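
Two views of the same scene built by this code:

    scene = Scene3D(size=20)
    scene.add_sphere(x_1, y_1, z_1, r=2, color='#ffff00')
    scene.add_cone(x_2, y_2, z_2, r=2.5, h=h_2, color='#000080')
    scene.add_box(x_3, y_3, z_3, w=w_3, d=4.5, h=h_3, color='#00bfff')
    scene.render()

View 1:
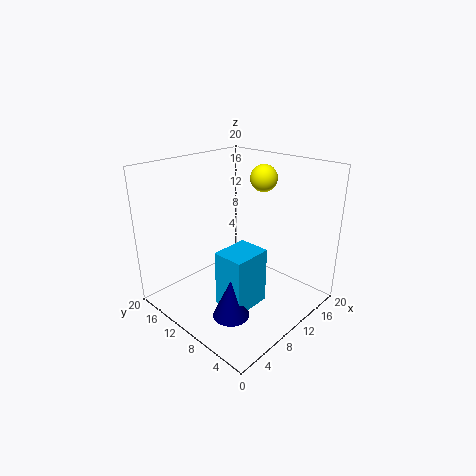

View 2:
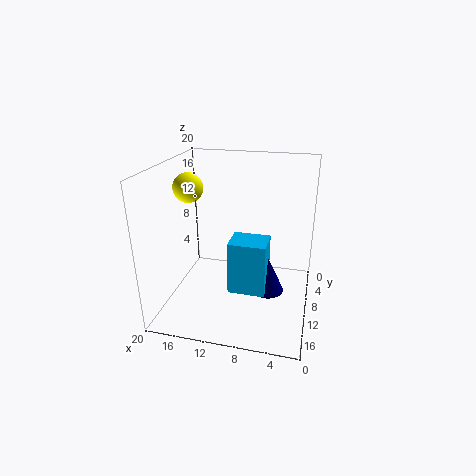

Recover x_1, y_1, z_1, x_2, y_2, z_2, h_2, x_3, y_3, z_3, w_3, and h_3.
x_1 = 16.5; y_1 = 11; z_1 = 17; x_2 = 6; y_2 = 7.5; z_2 = 0.5; h_2 = 5.5; x_3 = 6; y_3 = 6; z_3 = 1; w_3 = 5.5; h_3 = 8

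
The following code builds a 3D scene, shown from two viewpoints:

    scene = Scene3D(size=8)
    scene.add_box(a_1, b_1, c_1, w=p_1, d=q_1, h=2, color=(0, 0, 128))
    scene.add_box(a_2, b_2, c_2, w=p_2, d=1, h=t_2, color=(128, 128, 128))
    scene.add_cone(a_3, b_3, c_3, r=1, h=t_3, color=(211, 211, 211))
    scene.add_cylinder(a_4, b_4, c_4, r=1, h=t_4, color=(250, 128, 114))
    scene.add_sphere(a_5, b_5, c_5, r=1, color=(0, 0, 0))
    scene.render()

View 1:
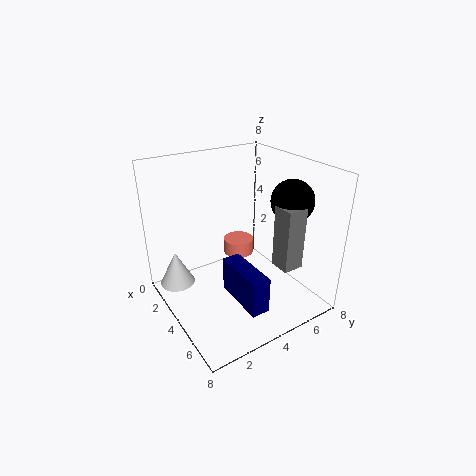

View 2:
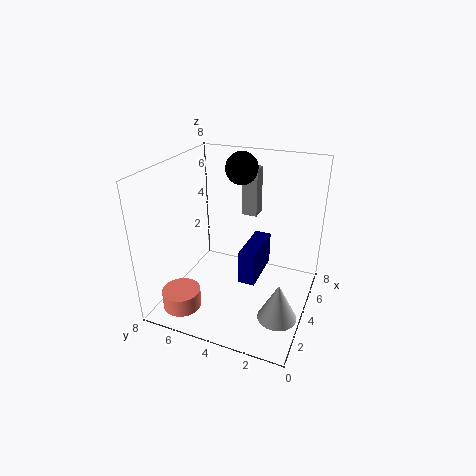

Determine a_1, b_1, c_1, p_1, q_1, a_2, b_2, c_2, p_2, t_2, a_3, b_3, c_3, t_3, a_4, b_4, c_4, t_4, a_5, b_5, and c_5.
a_1 = 4, b_1 = 3, c_1 = 1, p_1 = 3, q_1 = 1, a_2 = 7, b_2 = 4, c_2 = 4, p_2 = 1, t_2 = 3, a_3 = 2, b_3 = 1, c_3 = 1, t_3 = 2, a_4 = 1, b_4 = 6, c_4 = 1, t_4 = 1, a_5 = 7, b_5 = 5, c_5 = 7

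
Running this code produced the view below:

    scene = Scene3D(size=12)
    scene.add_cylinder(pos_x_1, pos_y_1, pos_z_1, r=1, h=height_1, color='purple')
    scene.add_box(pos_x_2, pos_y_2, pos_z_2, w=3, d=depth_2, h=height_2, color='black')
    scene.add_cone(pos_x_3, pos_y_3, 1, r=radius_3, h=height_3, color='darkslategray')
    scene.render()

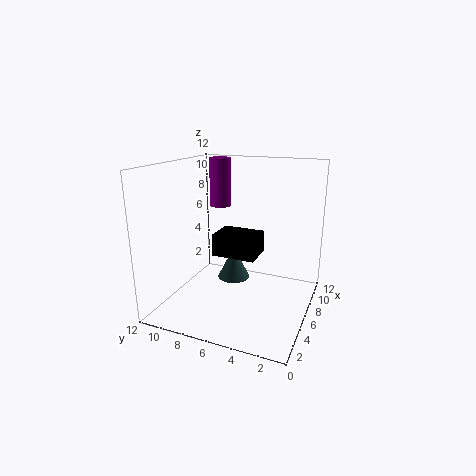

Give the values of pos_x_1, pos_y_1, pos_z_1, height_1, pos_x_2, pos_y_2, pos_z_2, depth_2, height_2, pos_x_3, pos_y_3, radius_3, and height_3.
pos_x_1 = 10; pos_y_1 = 9.5; pos_z_1 = 7.5; height_1 = 4.5; pos_x_2 = 7; pos_y_2 = 5; pos_z_2 = 3.5; depth_2 = 4; height_2 = 2; pos_x_3 = 8.5; pos_y_3 = 7.5; radius_3 = 1.5; height_3 = 3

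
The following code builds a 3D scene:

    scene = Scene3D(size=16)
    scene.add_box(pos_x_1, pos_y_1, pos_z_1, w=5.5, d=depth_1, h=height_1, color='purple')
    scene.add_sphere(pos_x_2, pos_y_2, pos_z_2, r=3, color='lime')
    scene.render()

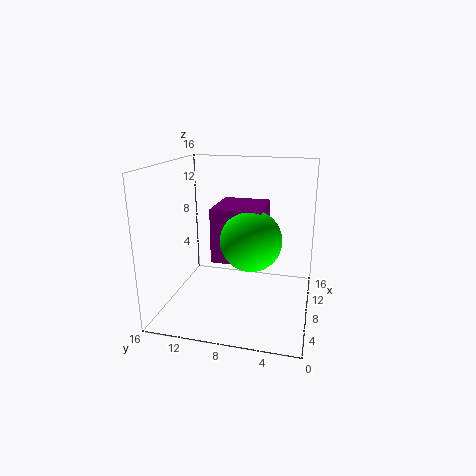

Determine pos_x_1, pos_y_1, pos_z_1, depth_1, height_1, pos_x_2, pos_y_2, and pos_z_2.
pos_x_1 = 3.75; pos_y_1 = 4.75; pos_z_1 = 6.75; depth_1 = 5; height_1 = 5.5; pos_x_2 = 4.25; pos_y_2 = 5.75; pos_z_2 = 9.25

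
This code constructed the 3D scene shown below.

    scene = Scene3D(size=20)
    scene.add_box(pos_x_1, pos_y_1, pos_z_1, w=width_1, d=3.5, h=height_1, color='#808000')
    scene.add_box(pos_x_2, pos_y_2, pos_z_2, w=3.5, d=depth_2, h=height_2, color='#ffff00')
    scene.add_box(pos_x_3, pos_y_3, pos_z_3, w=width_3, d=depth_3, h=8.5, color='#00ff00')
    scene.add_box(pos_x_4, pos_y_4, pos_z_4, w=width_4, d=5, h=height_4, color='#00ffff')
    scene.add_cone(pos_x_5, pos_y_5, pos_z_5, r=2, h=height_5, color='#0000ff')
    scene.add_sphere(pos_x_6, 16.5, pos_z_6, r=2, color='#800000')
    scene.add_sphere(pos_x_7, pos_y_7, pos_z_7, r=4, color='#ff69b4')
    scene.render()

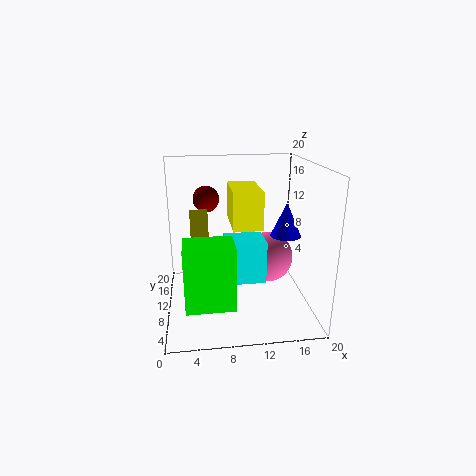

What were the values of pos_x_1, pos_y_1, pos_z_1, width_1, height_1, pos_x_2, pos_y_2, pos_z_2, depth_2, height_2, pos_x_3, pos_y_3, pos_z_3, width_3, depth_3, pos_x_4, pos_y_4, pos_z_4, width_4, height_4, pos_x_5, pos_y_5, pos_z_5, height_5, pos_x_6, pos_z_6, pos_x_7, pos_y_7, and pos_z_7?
pos_x_1 = 3.5; pos_y_1 = 11; pos_z_1 = 4; width_1 = 2.5; height_1 = 9; pos_x_2 = 8.5; pos_y_2 = 3; pos_z_2 = 13.5; depth_2 = 6.5; height_2 = 4.5; pos_x_3 = 2.5; pos_y_3 = 3.5; pos_z_3 = 2.5; width_3 = 6.5; depth_3 = 5; pos_x_4 = 8.5; pos_y_4 = 11; pos_z_4 = 2; width_4 = 6; height_4 = 6.5; pos_x_5 = 16; pos_y_5 = 7.5; pos_z_5 = 11; height_5 = 4.5; pos_x_6 = 6; pos_z_6 = 14; pos_x_7 = 15.5; pos_y_7 = 15; pos_z_7 = 4.5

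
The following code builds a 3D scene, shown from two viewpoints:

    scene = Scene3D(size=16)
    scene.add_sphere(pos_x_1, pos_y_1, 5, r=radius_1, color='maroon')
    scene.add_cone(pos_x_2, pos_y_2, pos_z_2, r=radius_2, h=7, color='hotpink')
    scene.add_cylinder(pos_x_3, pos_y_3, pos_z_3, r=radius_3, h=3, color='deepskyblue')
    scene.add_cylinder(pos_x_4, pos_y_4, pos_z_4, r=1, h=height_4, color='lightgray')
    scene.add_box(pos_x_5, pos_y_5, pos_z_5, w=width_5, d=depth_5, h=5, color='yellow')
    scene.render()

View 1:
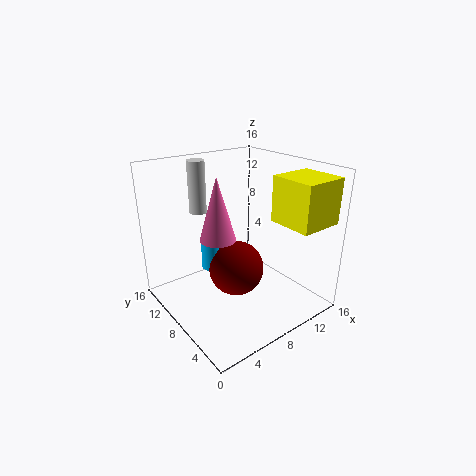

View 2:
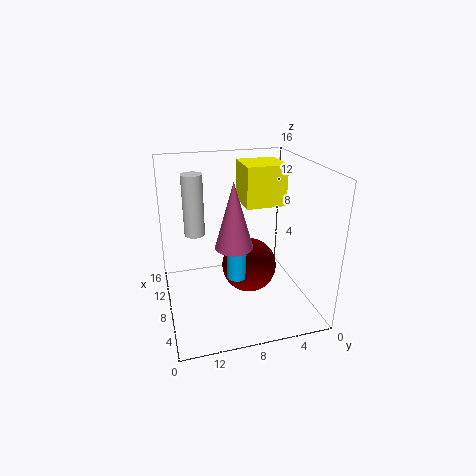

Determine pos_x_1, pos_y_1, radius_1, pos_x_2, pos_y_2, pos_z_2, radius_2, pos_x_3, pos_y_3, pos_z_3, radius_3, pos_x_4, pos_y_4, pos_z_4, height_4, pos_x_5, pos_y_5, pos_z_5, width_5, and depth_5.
pos_x_1 = 7; pos_y_1 = 7; radius_1 = 3; pos_x_2 = 6; pos_y_2 = 9; pos_z_2 = 8; radius_2 = 2; pos_x_3 = 5; pos_y_3 = 9; pos_z_3 = 5; radius_3 = 1; pos_x_4 = 6; pos_y_4 = 13; pos_z_4 = 10; height_4 = 6; pos_x_5 = 11; pos_y_5 = 1; pos_z_5 = 10; width_5 = 5; depth_5 = 5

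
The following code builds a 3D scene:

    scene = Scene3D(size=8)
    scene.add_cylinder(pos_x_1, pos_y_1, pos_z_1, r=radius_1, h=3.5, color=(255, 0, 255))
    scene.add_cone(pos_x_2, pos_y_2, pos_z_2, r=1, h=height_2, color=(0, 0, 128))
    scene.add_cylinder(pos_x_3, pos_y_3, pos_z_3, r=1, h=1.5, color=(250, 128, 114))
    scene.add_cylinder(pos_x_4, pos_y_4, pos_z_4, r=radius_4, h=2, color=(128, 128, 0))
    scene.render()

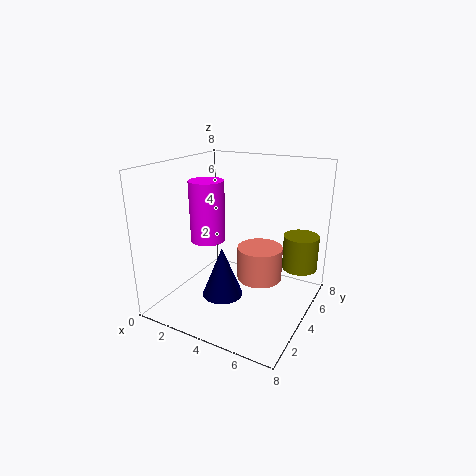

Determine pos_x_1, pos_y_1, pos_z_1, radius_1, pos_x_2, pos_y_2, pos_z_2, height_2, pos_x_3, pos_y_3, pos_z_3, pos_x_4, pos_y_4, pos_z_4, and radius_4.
pos_x_1 = 2, pos_y_1 = 4, pos_z_1 = 3.5, radius_1 = 1, pos_x_2 = 4.5, pos_y_2 = 1.5, pos_z_2 = 2, height_2 = 2.5, pos_x_3 = 6.5, pos_y_3 = 1.5, pos_z_3 = 3.5, pos_x_4 = 7, pos_y_4 = 6, pos_z_4 = 2, radius_4 = 1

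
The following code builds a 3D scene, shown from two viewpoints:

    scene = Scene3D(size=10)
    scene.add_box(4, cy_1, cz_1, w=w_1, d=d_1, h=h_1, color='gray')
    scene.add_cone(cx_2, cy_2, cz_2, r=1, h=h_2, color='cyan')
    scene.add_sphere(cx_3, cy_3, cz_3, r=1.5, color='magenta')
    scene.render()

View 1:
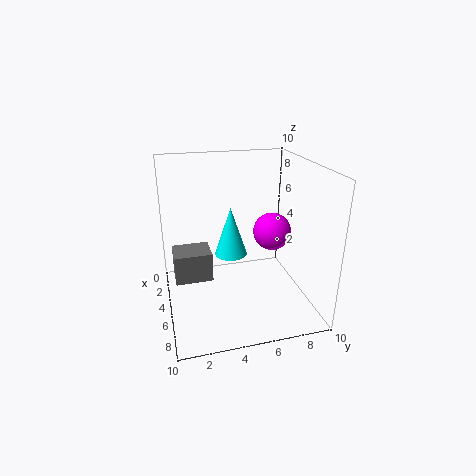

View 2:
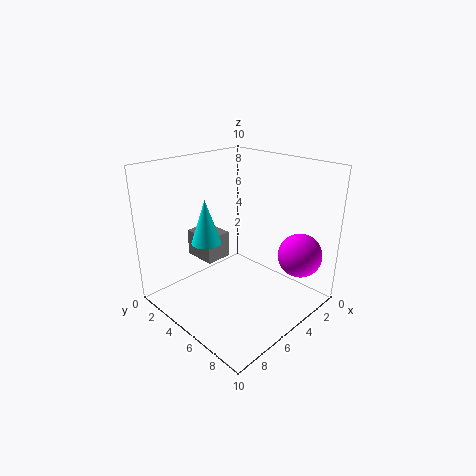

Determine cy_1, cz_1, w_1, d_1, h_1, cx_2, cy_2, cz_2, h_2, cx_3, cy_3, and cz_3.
cy_1 = 0.5; cz_1 = 2.5; w_1 = 2; d_1 = 2.5; h_1 = 2; cx_2 = 7; cy_2 = 4; cz_2 = 5; h_2 = 3; cx_3 = 2.5; cy_3 = 8.5; cz_3 = 4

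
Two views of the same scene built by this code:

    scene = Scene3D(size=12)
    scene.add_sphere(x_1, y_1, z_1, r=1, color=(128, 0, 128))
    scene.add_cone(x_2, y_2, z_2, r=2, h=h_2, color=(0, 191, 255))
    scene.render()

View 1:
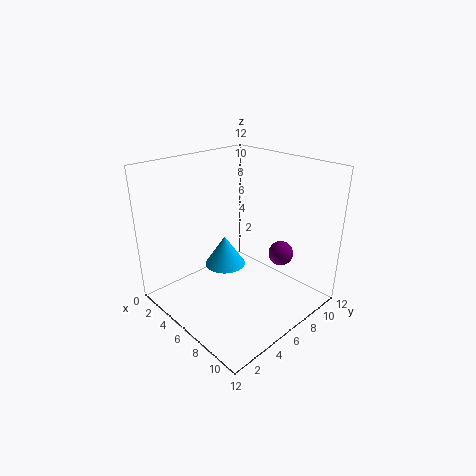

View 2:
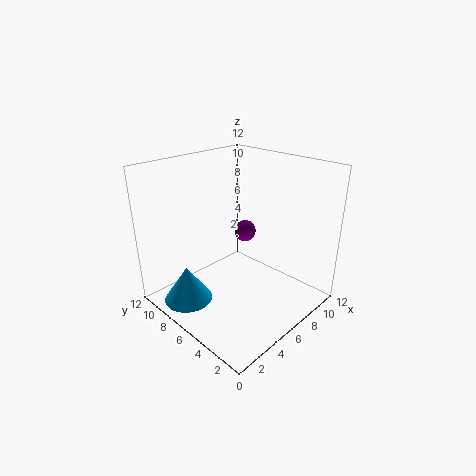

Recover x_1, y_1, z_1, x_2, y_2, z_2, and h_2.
x_1 = 9; y_1 = 8; z_1 = 5; x_2 = 2; y_2 = 8; z_2 = 1; h_2 = 3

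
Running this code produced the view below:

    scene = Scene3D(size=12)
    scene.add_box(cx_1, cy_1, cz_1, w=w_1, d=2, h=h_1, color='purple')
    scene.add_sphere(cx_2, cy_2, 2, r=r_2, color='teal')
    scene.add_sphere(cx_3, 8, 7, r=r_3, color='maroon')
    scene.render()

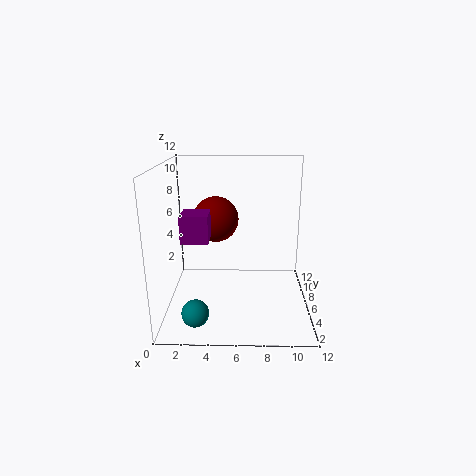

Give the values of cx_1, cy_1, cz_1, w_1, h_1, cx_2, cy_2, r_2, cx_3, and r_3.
cx_1 = 2
cy_1 = 2
cz_1 = 7
w_1 = 2
h_1 = 2
cx_2 = 3
cy_2 = 1
r_2 = 1
cx_3 = 4
r_3 = 2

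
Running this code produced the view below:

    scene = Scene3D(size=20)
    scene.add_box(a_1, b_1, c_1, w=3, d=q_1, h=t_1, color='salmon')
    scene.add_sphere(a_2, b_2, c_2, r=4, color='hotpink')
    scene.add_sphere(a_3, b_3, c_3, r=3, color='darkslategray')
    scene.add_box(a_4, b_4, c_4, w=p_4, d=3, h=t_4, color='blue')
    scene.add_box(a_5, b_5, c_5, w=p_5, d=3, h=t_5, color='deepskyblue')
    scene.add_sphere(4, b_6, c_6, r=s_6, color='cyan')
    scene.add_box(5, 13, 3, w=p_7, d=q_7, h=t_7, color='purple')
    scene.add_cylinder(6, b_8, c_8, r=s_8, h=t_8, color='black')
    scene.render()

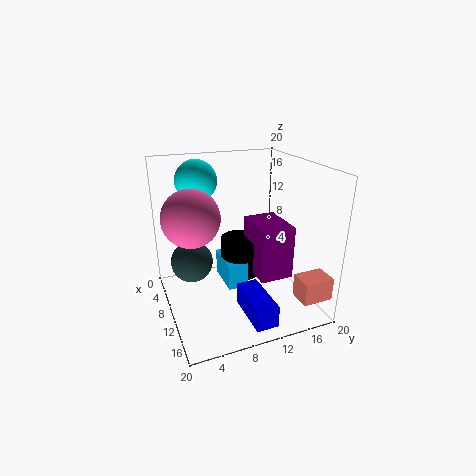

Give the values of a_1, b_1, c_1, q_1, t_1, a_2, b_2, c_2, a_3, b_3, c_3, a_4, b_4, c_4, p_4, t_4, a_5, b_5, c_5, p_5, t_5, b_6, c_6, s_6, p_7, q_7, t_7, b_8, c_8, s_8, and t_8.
a_1 = 17; b_1 = 15; c_1 = 4; q_1 = 4; t_1 = 3; a_2 = 8; b_2 = 4; c_2 = 13; a_3 = 7; b_3 = 4; c_3 = 6; a_4 = 12; b_4 = 9; c_4 = 1; p_4 = 7; t_4 = 3; a_5 = 3; b_5 = 9; c_5 = 1; p_5 = 6; t_5 = 4; b_6 = 6; c_6 = 17; s_6 = 3; p_7 = 7; q_7 = 5; t_7 = 8; b_8 = 12; c_8 = 2; s_8 = 3; t_8 = 6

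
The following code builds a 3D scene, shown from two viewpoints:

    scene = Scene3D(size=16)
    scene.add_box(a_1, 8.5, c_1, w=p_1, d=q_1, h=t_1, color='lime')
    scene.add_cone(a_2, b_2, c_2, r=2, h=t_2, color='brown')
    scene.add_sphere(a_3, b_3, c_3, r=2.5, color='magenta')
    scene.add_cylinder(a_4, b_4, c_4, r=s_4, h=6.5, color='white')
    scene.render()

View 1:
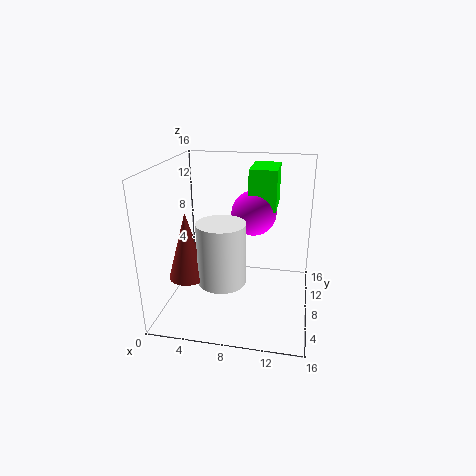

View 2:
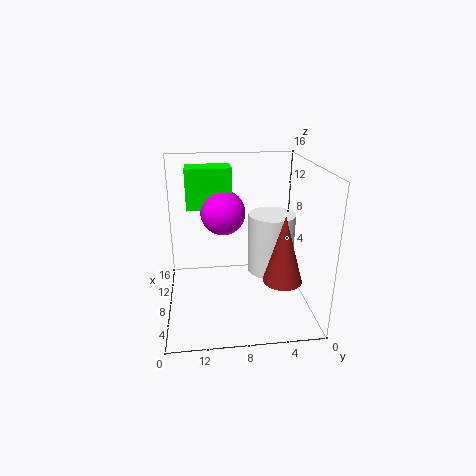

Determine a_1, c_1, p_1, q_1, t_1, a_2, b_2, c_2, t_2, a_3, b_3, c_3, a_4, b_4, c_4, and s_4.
a_1 = 9, c_1 = 11, p_1 = 3, q_1 = 5, t_1 = 4.5, a_2 = 3.5, b_2 = 4, c_2 = 5, t_2 = 7, a_3 = 9.5, b_3 = 9.5, c_3 = 10.5, a_4 = 7, b_4 = 4.5, c_4 = 4.5, s_4 = 2.5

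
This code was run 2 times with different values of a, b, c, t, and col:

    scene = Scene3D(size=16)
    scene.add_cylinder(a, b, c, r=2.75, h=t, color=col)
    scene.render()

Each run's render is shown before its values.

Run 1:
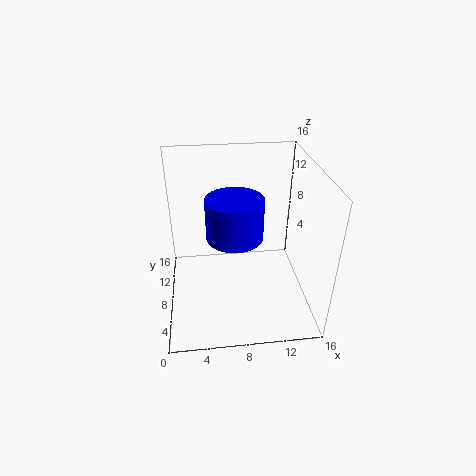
a = 7.25; b = 4.5; c = 10.5; t = 4; col = 'blue'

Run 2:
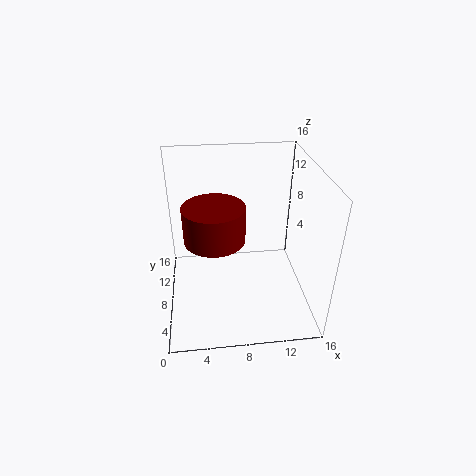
a = 5.25; b = 2.75; c = 11.5; t = 3.25; col = 'maroon'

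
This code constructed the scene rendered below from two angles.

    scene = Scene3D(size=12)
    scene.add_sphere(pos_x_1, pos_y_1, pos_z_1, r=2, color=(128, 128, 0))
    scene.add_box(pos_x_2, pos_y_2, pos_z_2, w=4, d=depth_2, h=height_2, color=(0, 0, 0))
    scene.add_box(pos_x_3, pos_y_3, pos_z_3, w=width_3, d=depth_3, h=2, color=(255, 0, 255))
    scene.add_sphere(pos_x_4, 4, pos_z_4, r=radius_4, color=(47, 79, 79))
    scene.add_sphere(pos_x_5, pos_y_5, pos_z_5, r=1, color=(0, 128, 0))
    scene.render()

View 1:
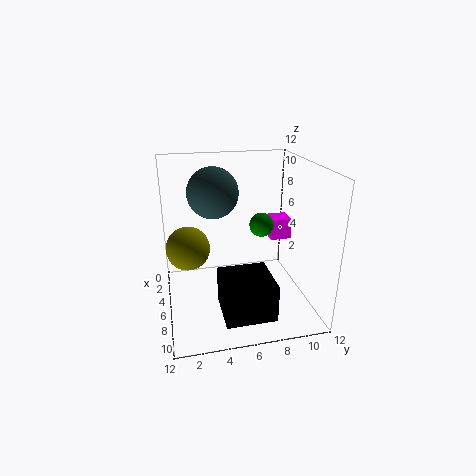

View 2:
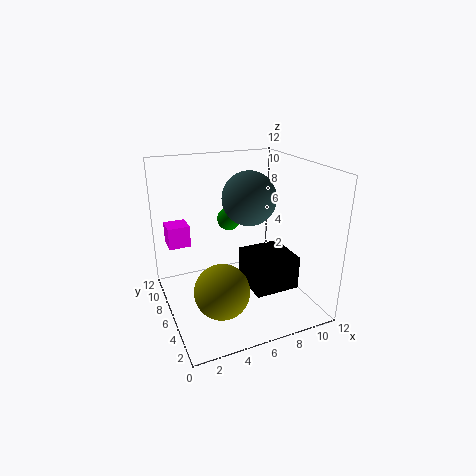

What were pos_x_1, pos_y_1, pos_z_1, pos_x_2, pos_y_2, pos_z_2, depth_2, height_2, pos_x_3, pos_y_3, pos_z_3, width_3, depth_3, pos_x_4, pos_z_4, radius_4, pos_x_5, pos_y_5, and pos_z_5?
pos_x_1 = 3; pos_y_1 = 2; pos_z_1 = 4; pos_x_2 = 7; pos_y_2 = 4; pos_z_2 = 1; depth_2 = 4; height_2 = 3; pos_x_3 = 1; pos_y_3 = 10; pos_z_3 = 4; width_3 = 2; depth_3 = 2; pos_x_4 = 6; pos_z_4 = 10; radius_4 = 2; pos_x_5 = 6; pos_y_5 = 8; pos_z_5 = 7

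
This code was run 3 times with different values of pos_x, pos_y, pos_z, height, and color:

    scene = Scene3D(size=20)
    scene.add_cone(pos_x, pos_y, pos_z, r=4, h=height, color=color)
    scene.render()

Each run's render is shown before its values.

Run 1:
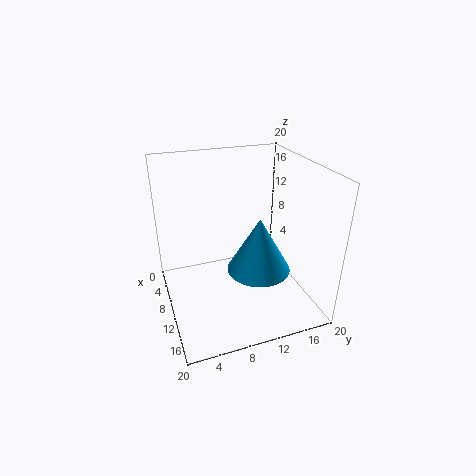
pos_x = 15; pos_y = 11; pos_z = 8; height = 7; color = 'deepskyblue'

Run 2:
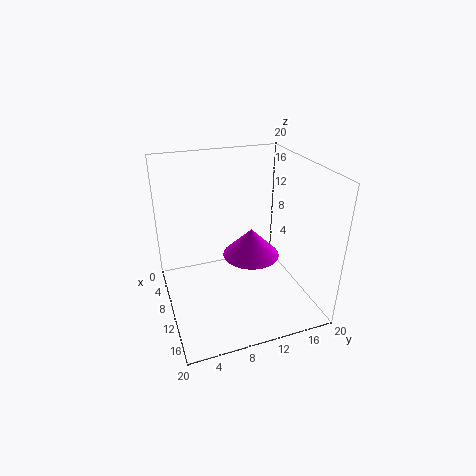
pos_x = 10; pos_y = 12; pos_z = 7; height = 4; color = 'magenta'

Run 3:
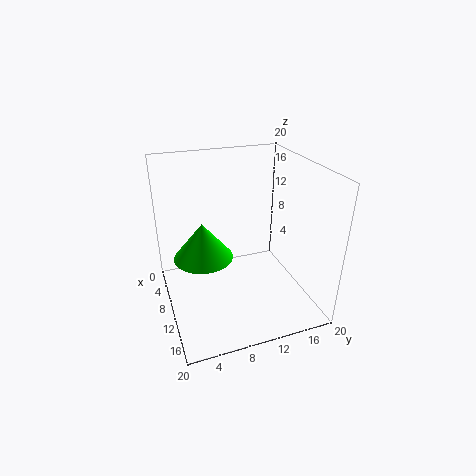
pos_x = 10; pos_y = 5; pos_z = 8; height = 5; color = 'lime'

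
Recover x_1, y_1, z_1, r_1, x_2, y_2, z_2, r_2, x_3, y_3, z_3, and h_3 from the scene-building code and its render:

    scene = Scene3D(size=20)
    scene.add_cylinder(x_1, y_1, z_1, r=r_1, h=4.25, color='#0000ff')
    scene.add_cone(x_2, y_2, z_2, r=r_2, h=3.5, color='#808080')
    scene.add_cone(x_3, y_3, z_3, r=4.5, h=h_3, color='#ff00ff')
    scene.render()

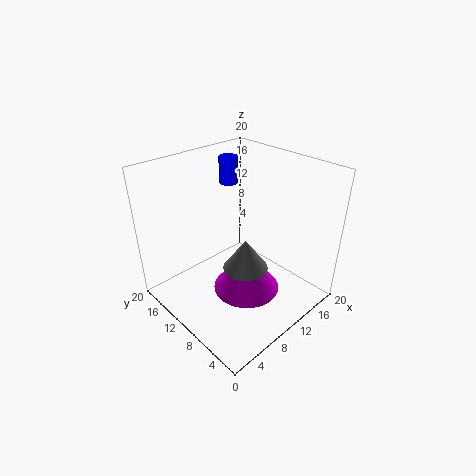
x_1 = 16; y_1 = 18.5; z_1 = 14; r_1 = 1.5; x_2 = 4.75; y_2 = 3.25; z_2 = 11.5; r_2 = 2.5; x_3 = 9; y_3 = 7.25; z_3 = 3.75; h_3 = 6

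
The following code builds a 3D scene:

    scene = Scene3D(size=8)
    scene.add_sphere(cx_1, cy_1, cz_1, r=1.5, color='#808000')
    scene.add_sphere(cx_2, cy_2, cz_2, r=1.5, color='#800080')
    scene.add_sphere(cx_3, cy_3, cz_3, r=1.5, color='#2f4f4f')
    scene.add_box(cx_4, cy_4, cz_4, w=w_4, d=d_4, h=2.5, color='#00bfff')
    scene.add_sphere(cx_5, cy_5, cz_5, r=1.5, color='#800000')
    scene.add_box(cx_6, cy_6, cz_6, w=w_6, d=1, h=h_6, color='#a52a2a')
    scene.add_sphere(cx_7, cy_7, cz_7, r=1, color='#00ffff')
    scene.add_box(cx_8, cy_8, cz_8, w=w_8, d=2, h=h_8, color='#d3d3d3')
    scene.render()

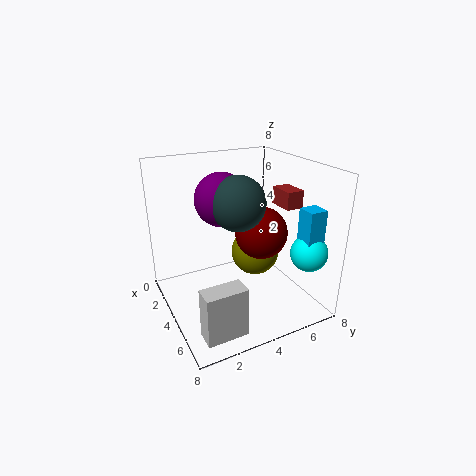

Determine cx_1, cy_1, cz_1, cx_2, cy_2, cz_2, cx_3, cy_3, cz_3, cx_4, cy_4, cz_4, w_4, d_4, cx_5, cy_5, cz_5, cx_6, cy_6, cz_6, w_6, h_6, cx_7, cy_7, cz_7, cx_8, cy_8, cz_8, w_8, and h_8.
cx_1 = 2.5, cy_1 = 6, cz_1 = 2, cx_2 = 3, cy_2 = 3.5, cz_2 = 6, cx_3 = 4, cy_3 = 4, cz_3 = 6, cx_4 = 6, cy_4 = 6.5, cz_4 = 3.5, w_4 = 1, d_4 = 1, cx_5 = 4, cy_5 = 5.5, cz_5 = 4, cx_6 = 3.5, cy_6 = 6.5, cz_6 = 5.5, w_6 = 1.5, h_6 = 1, cx_7 = 6.5, cy_7 = 7, cz_7 = 3.5, cx_8 = 7, cy_8 = 0.5, cz_8 = 1, w_8 = 1, h_8 = 2.5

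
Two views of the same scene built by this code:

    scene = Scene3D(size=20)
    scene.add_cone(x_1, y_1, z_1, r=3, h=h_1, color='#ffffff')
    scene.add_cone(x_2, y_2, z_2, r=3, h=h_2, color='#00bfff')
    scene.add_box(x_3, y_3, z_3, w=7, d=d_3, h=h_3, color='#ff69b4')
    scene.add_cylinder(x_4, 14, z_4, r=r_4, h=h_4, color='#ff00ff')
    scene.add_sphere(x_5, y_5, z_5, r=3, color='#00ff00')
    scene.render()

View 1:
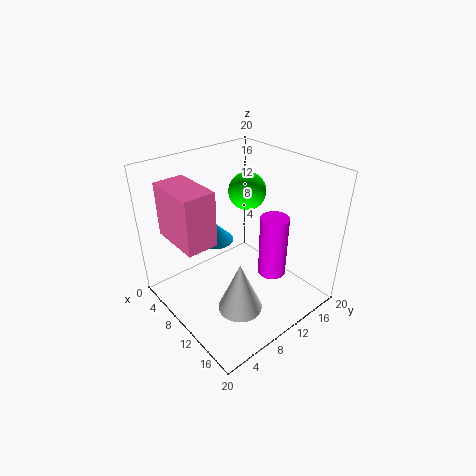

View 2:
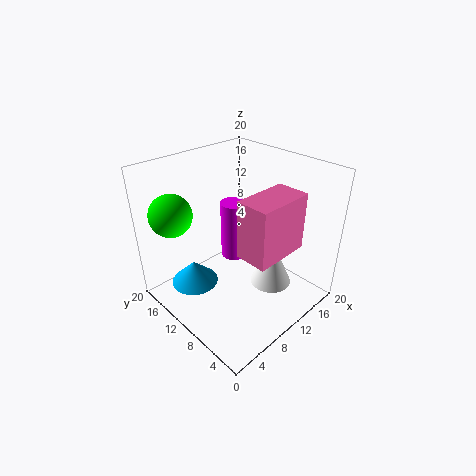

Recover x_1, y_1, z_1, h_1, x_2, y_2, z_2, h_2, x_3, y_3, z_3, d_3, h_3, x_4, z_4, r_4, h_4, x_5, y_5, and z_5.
x_1 = 14, y_1 = 7, z_1 = 2, h_1 = 7, x_2 = 3, y_2 = 11, z_2 = 6, h_2 = 3, x_3 = 5, y_3 = 1, z_3 = 12, d_3 = 4, h_3 = 7, x_4 = 13, z_4 = 4, r_4 = 2, h_4 = 9, x_5 = 4, y_5 = 17, z_5 = 13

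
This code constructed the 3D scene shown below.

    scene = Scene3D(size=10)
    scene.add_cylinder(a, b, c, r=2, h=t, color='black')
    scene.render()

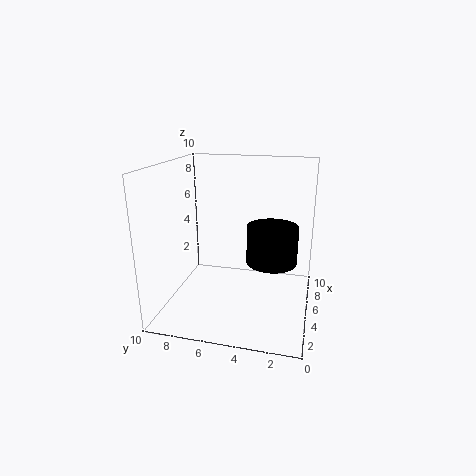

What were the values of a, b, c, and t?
a = 8; b = 3; c = 2; t = 3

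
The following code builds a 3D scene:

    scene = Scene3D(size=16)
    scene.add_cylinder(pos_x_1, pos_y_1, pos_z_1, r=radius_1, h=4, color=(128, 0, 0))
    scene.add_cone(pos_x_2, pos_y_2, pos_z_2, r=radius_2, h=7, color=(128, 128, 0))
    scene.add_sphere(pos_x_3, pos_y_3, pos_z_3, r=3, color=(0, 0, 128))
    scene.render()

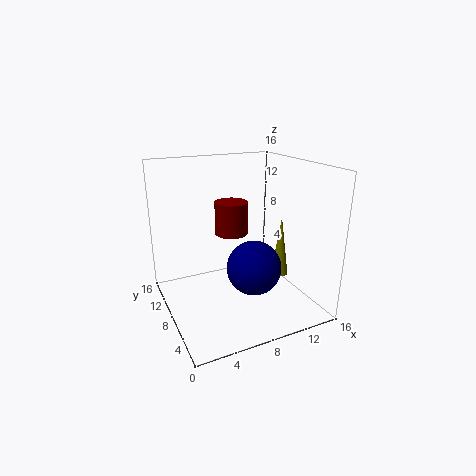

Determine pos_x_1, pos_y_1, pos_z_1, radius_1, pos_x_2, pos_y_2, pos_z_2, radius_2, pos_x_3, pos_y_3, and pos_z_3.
pos_x_1 = 9
pos_y_1 = 12
pos_z_1 = 7
radius_1 = 2
pos_x_2 = 13
pos_y_2 = 7
pos_z_2 = 3
radius_2 = 1
pos_x_3 = 9
pos_y_3 = 6
pos_z_3 = 5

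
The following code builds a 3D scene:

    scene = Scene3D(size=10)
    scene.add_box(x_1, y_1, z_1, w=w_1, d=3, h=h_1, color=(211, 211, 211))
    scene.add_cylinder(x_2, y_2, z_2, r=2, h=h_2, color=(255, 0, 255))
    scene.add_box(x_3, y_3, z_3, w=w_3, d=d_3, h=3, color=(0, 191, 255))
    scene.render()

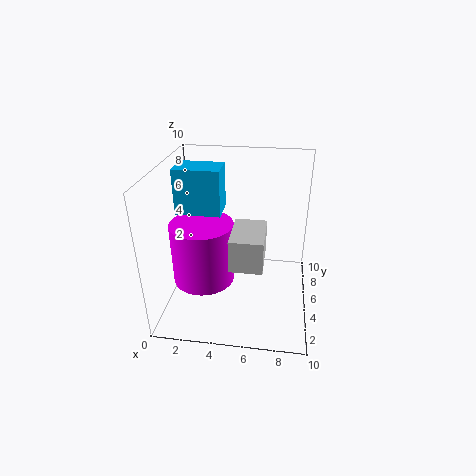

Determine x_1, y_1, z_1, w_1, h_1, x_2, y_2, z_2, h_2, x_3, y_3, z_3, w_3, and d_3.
x_1 = 5, y_1 = 1, z_1 = 5, w_1 = 2, h_1 = 2, x_2 = 3, y_2 = 3, z_2 = 3, h_2 = 4, x_3 = 1, y_3 = 4, z_3 = 7, w_3 = 3, d_3 = 2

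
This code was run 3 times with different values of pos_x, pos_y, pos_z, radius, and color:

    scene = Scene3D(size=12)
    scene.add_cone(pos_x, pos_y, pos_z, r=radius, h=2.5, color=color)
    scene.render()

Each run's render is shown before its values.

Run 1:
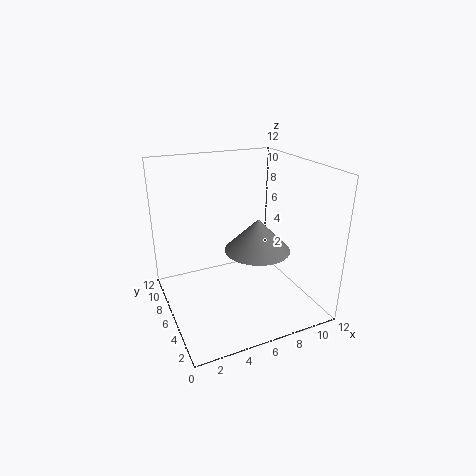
pos_x = 6.5
pos_y = 3.5
pos_z = 6
radius = 2.5
color = 'gray'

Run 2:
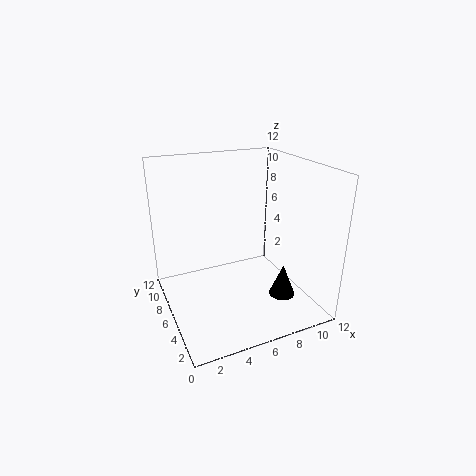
pos_x = 8
pos_y = 2
pos_z = 2.5
radius = 1
color = 'black'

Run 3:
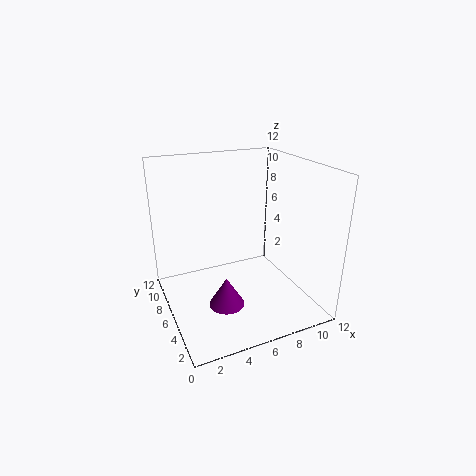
pos_x = 4.5
pos_y = 5
pos_z = 0.5
radius = 1.5
color = 'purple'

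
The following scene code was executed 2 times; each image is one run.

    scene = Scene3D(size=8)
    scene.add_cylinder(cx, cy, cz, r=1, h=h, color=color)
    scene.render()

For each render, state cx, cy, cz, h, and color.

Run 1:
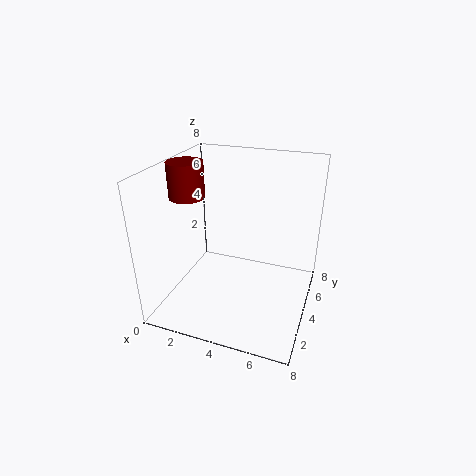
cx = 1; cy = 4; cz = 6; h = 2; color = 'maroon'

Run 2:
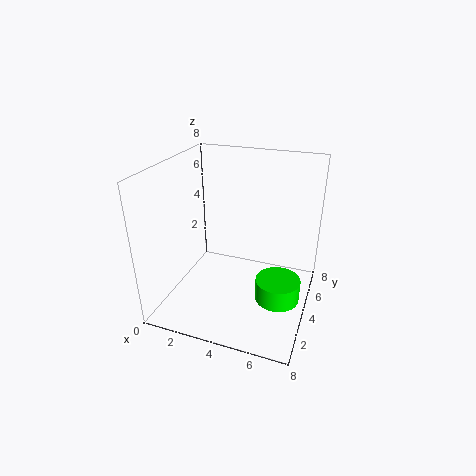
cx = 7; cy = 1; cz = 3; h = 1; color = 'lime'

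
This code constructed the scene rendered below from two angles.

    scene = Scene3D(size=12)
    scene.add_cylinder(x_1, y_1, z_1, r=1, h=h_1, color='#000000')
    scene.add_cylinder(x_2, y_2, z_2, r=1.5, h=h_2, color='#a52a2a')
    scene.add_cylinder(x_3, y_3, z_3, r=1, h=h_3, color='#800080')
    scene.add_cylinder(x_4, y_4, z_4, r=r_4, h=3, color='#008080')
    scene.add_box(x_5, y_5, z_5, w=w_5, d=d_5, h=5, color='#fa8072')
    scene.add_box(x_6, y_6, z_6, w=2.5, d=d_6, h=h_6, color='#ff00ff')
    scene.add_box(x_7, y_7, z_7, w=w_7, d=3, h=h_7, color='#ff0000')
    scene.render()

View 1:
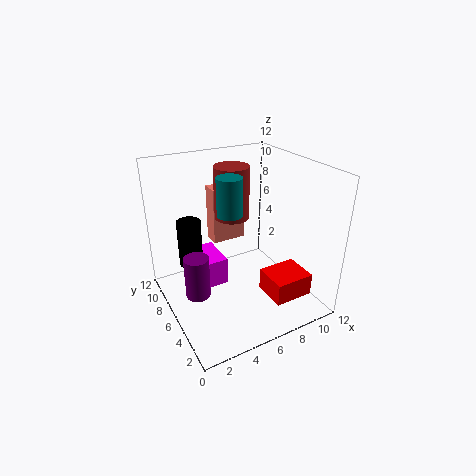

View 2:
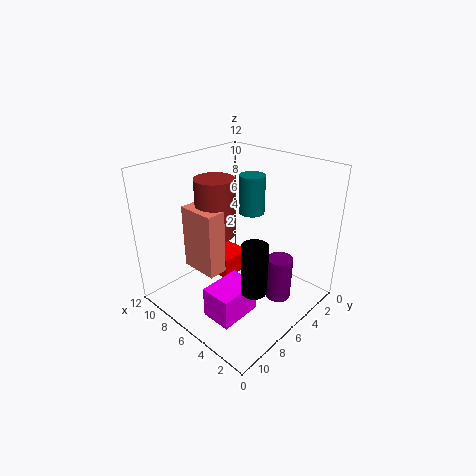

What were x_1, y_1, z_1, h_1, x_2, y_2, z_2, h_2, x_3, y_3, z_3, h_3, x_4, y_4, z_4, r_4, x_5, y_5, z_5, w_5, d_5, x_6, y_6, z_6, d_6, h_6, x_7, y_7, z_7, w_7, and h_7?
x_1 = 2.5, y_1 = 8, z_1 = 3.5, h_1 = 4, x_2 = 6.5, y_2 = 8, z_2 = 7, h_2 = 4.5, x_3 = 2, y_3 = 5.5, z_3 = 2, h_3 = 3.5, x_4 = 5, y_4 = 5.5, z_4 = 8.5, r_4 = 1, x_5 = 5, y_5 = 8.5, z_5 = 4.5, w_5 = 3, d_5 = 1.5, x_6 = 3, y_6 = 7, z_6 = 1, d_6 = 3.5, h_6 = 2.5, x_7 = 8, y_7 = 2.5, z_7 = 0.5, w_7 = 3.5, h_7 = 2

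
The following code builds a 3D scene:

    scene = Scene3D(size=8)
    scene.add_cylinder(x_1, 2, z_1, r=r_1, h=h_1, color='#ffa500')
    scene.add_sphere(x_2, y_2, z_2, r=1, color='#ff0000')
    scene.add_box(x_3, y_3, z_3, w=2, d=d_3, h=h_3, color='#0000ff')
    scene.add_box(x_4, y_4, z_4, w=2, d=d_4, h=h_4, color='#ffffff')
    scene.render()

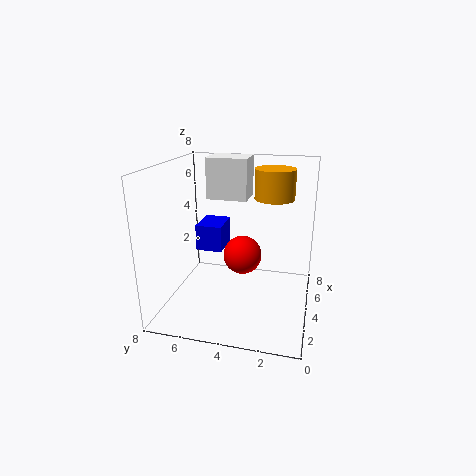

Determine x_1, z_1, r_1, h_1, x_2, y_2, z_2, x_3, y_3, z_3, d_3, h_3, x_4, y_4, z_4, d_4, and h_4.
x_1 = 3.5; z_1 = 6.5; r_1 = 1; h_1 = 1.5; x_2 = 3; y_2 = 3.5; z_2 = 3.5; x_3 = 4; y_3 = 5; z_3 = 3; d_3 = 1.5; h_3 = 1.5; x_4 = 6; y_4 = 4; z_4 = 5.5; d_4 = 2.5; h_4 = 2.5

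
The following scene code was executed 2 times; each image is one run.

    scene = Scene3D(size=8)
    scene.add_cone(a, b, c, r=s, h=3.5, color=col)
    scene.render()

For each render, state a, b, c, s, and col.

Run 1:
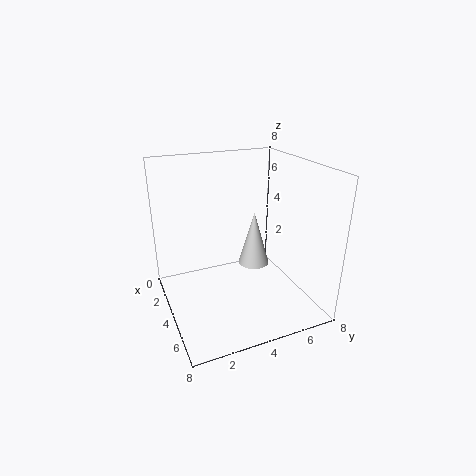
a = 2, b = 6, c = 1, s = 1, col = 'lightgray'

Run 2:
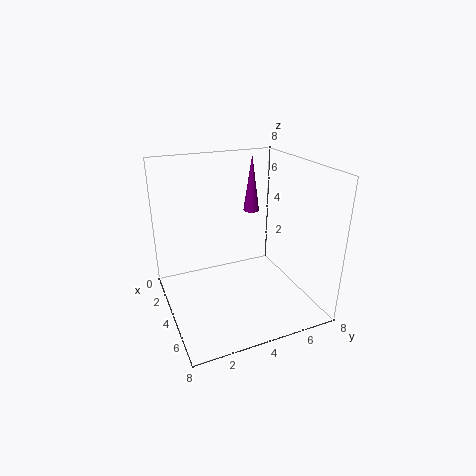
a = 1.5, b = 6, c = 4.5, s = 0.5, col = 'purple'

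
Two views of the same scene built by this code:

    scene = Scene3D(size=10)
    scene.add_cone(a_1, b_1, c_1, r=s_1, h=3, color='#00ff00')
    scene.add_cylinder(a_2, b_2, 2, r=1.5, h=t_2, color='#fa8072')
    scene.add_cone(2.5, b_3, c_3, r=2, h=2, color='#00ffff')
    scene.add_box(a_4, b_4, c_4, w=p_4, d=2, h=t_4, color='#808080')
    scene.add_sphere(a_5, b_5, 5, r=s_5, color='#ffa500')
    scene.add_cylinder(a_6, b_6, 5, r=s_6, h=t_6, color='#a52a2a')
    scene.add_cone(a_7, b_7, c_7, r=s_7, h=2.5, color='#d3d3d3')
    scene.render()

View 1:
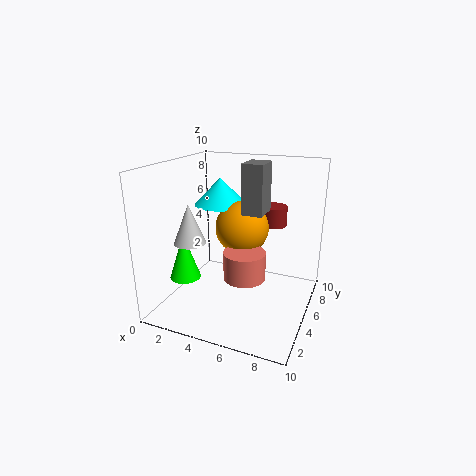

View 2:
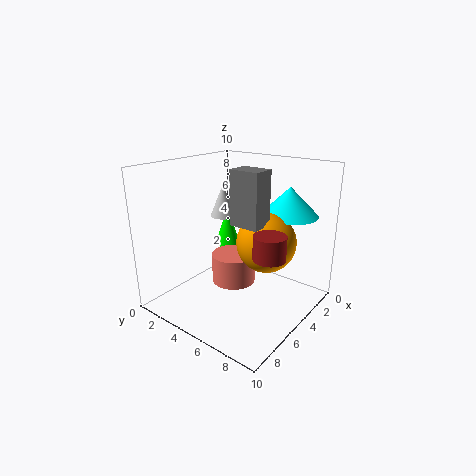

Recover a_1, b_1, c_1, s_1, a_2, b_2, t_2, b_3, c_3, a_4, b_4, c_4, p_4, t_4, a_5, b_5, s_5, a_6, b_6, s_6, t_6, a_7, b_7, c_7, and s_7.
a_1 = 2.5
b_1 = 2
c_1 = 3
s_1 = 1
a_2 = 5.5
b_2 = 5
t_2 = 2
b_3 = 7.5
c_3 = 6.5
a_4 = 5
b_4 = 5.5
c_4 = 6.5
p_4 = 1.5
t_4 = 3.5
a_5 = 4.5
b_5 = 7
s_5 = 2
a_6 = 6.5
b_6 = 8.5
s_6 = 1
t_6 = 1.5
a_7 = 3
b_7 = 2
c_7 = 5.5
s_7 = 1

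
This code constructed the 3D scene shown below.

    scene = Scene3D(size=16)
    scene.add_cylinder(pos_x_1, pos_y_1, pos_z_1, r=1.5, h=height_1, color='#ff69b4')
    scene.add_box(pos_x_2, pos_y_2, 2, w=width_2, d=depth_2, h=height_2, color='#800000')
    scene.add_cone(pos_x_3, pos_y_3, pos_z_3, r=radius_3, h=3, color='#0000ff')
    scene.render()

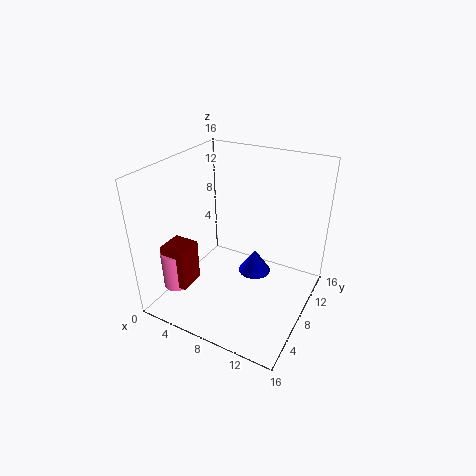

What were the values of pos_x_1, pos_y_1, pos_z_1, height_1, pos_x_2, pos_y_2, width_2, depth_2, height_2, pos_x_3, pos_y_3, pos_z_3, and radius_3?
pos_x_1 = 1.5; pos_y_1 = 4.5; pos_z_1 = 1.5; height_1 = 4.5; pos_x_2 = 0.5; pos_y_2 = 3.5; width_2 = 3; depth_2 = 3; height_2 = 5; pos_x_3 = 8.5; pos_y_3 = 11.5; pos_z_3 = 1.5; radius_3 = 2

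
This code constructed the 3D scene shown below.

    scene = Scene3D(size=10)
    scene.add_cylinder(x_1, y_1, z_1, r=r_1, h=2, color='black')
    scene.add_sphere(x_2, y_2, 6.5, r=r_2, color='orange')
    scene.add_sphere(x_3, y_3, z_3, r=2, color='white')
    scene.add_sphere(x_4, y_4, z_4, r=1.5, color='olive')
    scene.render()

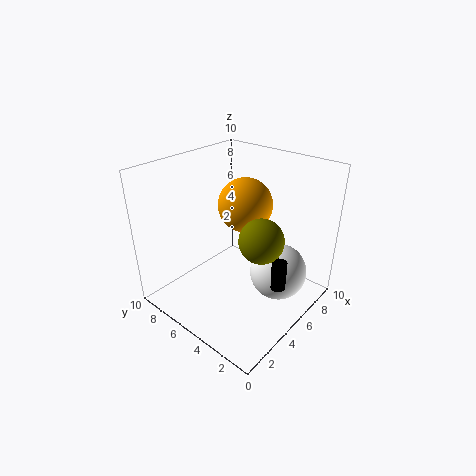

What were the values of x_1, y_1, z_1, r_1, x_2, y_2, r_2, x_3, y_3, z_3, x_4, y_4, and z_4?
x_1 = 5, y_1 = 1.5, z_1 = 2.5, r_1 = 0.5, x_2 = 7, y_2 = 6, r_2 = 2, x_3 = 6.5, y_3 = 2.5, z_3 = 2.5, x_4 = 5, y_4 = 3, z_4 = 5.5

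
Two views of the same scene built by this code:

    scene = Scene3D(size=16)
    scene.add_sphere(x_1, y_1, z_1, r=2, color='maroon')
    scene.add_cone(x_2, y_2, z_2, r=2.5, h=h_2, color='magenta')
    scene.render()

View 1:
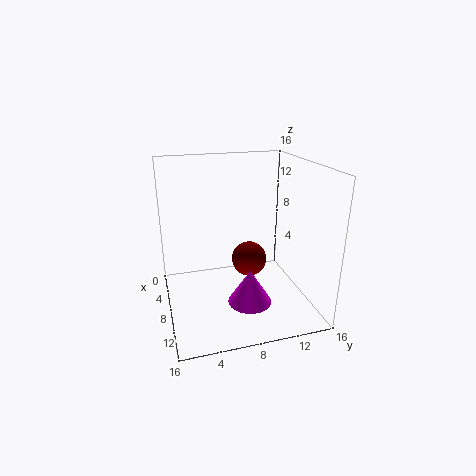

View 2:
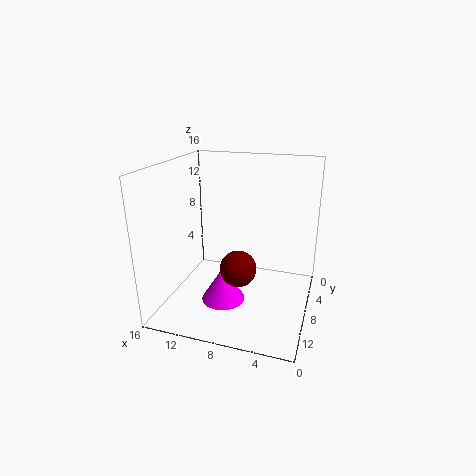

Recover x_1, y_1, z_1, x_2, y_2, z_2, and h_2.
x_1 = 7.5; y_1 = 9.5; z_1 = 5; x_2 = 9.5; y_2 = 9; z_2 = 0.5; h_2 = 4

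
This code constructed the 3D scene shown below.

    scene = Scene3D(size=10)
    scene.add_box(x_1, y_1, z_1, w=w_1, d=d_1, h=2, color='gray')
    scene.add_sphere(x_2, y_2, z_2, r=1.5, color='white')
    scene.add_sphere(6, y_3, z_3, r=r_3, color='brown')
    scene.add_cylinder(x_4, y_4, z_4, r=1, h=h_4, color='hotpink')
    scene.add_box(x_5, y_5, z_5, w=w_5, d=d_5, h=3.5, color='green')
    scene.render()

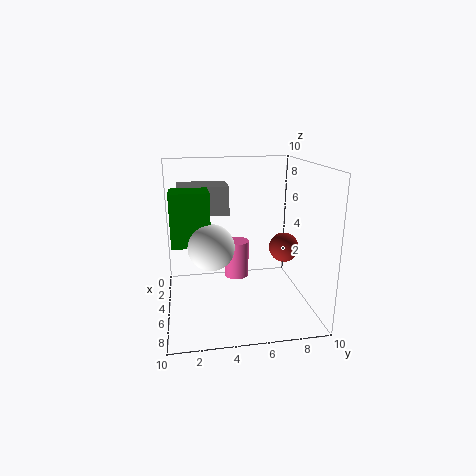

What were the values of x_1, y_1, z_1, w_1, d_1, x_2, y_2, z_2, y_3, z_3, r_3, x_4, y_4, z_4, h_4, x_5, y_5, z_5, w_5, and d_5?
x_1 = 2
y_1 = 1
z_1 = 6.5
w_1 = 2.5
d_1 = 3.5
x_2 = 6.5
y_2 = 3
z_2 = 5
y_3 = 8
z_3 = 4.5
r_3 = 1
x_4 = 1.5
y_4 = 5.5
z_4 = 0.5
h_4 = 3
x_5 = 4.5
y_5 = 0.5
z_5 = 5
w_5 = 2
d_5 = 2.5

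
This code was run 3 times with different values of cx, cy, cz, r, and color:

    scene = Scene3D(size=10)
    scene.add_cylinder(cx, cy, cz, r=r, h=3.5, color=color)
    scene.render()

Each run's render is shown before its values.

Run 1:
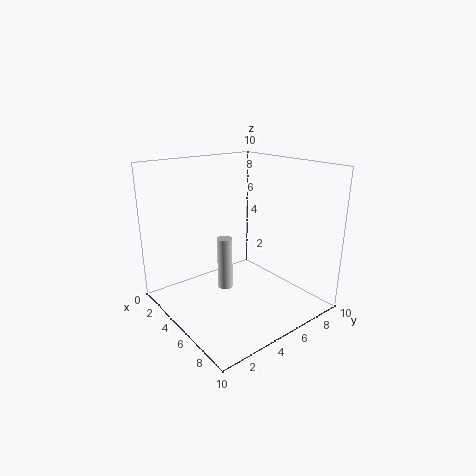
cx = 5.5; cy = 3.5; cz = 2; r = 0.5; color = 'lightgray'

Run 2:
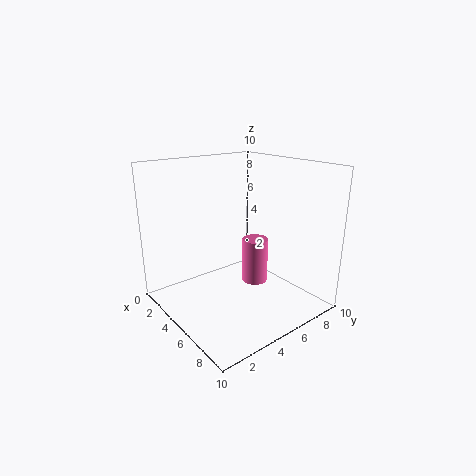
cx = 4; cy = 7.5; cz = 0.5; r = 1; color = 'hotpink'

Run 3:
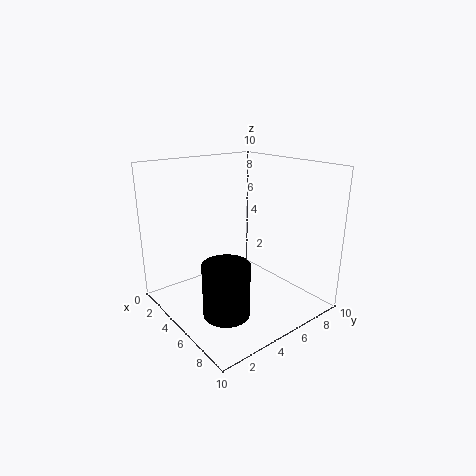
cx = 7; cy = 2.5; cz = 1; r = 1.5; color = 'black'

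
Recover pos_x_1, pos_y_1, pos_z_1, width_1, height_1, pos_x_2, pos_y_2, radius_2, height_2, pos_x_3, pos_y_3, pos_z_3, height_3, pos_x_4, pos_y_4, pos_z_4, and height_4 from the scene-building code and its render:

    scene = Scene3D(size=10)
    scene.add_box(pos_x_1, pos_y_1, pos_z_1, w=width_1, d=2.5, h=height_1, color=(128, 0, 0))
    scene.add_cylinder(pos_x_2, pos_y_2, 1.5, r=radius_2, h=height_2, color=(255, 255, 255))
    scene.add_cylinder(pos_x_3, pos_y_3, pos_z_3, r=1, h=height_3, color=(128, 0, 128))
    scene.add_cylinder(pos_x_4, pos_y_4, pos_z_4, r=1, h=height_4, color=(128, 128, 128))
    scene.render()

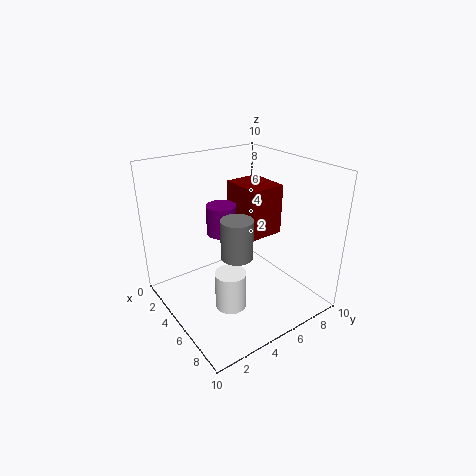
pos_x_1 = 3, pos_y_1 = 5.5, pos_z_1 = 5, width_1 = 3, height_1 = 3.5, pos_x_2 = 7, pos_y_2 = 3, radius_2 = 1, height_2 = 2.5, pos_x_3 = 4.5, pos_y_3 = 4, pos_z_3 = 5.5, height_3 = 2, pos_x_4 = 7, pos_y_4 = 3.5, pos_z_4 = 5, height_4 = 2.5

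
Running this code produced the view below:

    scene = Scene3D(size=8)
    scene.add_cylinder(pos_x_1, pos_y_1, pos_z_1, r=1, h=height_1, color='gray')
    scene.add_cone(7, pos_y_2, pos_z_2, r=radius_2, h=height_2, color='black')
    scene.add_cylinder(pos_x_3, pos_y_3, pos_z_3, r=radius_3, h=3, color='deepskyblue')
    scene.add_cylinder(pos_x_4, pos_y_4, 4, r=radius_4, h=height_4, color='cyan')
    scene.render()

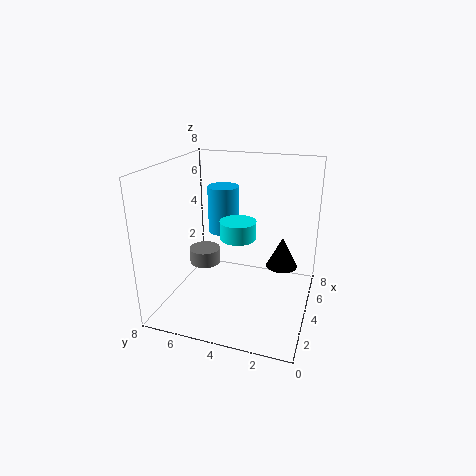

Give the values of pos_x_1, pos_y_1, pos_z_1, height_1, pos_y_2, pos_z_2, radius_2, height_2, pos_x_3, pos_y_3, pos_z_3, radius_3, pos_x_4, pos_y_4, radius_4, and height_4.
pos_x_1 = 6; pos_y_1 = 7; pos_z_1 = 1; height_1 = 1; pos_y_2 = 2; pos_z_2 = 1; radius_2 = 1; height_2 = 2; pos_x_3 = 7; pos_y_3 = 6; pos_z_3 = 3; radius_3 = 1; pos_x_4 = 4; pos_y_4 = 4; radius_4 = 1; height_4 = 1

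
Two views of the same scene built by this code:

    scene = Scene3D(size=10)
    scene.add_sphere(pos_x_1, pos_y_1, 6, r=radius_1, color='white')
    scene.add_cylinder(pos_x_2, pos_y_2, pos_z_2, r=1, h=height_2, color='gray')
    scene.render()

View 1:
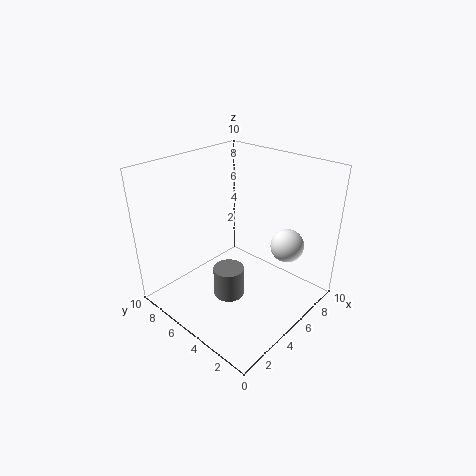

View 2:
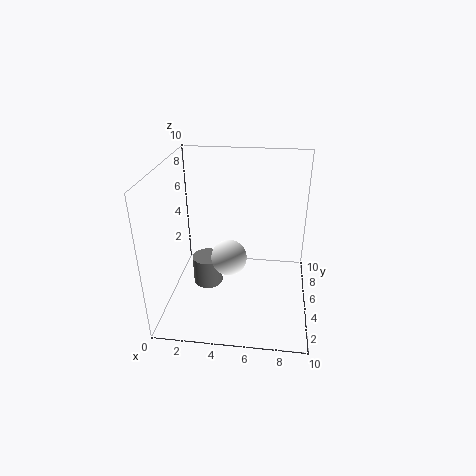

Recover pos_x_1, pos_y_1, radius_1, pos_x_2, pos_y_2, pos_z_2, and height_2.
pos_x_1 = 5
pos_y_1 = 1
radius_1 = 1
pos_x_2 = 3
pos_y_2 = 4
pos_z_2 = 2
height_2 = 2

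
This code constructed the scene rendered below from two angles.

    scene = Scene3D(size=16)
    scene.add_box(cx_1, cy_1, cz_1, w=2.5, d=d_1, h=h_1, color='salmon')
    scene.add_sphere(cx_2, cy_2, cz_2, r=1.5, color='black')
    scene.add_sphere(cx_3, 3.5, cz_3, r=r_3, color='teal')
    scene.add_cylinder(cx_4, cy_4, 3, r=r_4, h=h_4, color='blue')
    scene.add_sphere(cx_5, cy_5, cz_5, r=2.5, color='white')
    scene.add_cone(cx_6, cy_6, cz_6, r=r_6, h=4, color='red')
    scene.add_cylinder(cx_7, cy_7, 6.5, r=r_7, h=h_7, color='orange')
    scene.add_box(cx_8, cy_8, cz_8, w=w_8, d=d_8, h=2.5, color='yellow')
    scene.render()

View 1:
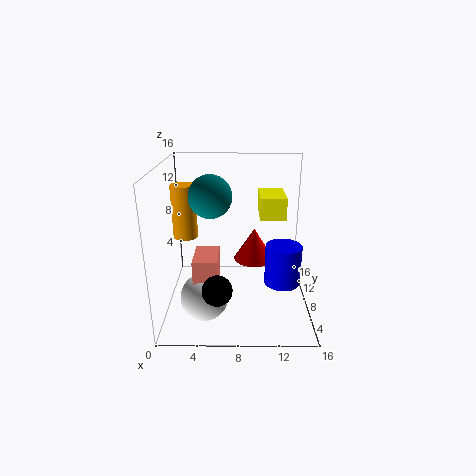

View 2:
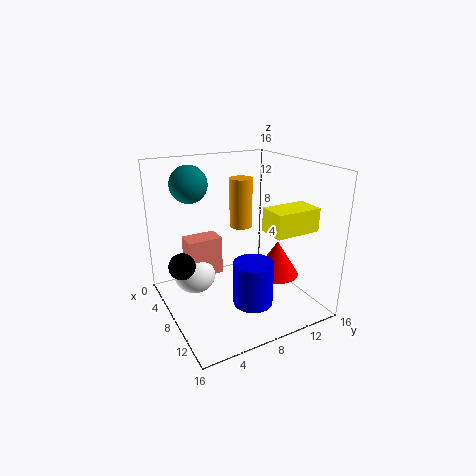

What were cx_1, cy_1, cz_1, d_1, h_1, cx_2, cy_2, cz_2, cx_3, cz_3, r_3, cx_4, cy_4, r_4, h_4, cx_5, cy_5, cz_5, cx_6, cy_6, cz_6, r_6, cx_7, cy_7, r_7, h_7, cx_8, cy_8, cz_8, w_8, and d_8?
cx_1 = 3.5, cy_1 = 3, cz_1 = 3, d_1 = 4, h_1 = 4.5, cx_2 = 6, cy_2 = 2, cz_2 = 5, cx_3 = 5.5, cz_3 = 14, r_3 = 2, cx_4 = 13, cy_4 = 7, r_4 = 2, h_4 = 4.5, cx_5 = 4.5, cy_5 = 4, cz_5 = 3, cx_6 = 10, cy_6 = 12, cz_6 = 3.5, r_6 = 2.5, cx_7 = 1.5, cy_7 = 12, r_7 = 1.5, h_7 = 6.5, cx_8 = 10.5, cy_8 = 9.5, cz_8 = 9.5, w_8 = 3, d_8 = 5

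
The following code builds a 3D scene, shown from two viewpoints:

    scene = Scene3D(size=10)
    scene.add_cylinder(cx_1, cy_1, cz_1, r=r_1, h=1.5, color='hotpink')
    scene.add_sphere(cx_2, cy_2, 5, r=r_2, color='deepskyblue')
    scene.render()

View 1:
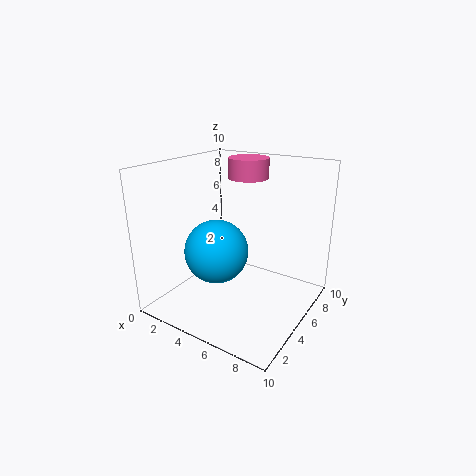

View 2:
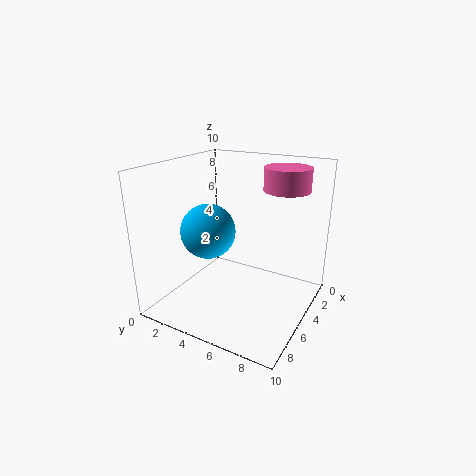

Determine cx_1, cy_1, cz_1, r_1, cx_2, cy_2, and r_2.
cx_1 = 4, cy_1 = 8, cz_1 = 8.5, r_1 = 1.5, cx_2 = 5, cy_2 = 2.5, r_2 = 2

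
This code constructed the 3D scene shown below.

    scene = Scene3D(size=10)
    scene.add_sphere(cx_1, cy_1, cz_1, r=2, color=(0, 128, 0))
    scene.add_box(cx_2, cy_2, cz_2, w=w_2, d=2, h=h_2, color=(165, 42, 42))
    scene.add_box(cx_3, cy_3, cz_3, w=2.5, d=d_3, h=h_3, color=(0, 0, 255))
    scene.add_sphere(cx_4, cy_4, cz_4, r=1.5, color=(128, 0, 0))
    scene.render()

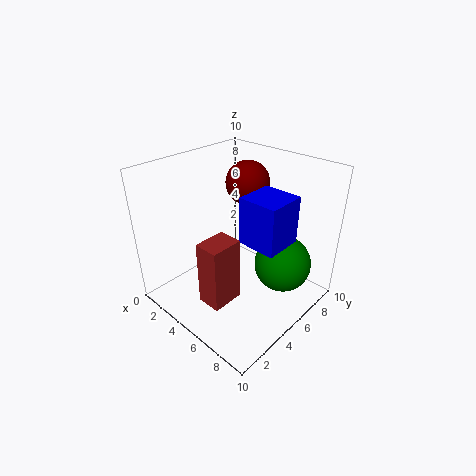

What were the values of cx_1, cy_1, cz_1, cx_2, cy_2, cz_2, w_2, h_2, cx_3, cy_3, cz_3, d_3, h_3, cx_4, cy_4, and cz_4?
cx_1 = 7.5, cy_1 = 7, cz_1 = 3, cx_2 = 6, cy_2 = 0.5, cz_2 = 3, w_2 = 1.5, h_2 = 4, cx_3 = 6.5, cy_3 = 3.5, cz_3 = 6, d_3 = 2.5, h_3 = 3, cx_4 = 4.5, cy_4 = 6.5, cz_4 = 8.5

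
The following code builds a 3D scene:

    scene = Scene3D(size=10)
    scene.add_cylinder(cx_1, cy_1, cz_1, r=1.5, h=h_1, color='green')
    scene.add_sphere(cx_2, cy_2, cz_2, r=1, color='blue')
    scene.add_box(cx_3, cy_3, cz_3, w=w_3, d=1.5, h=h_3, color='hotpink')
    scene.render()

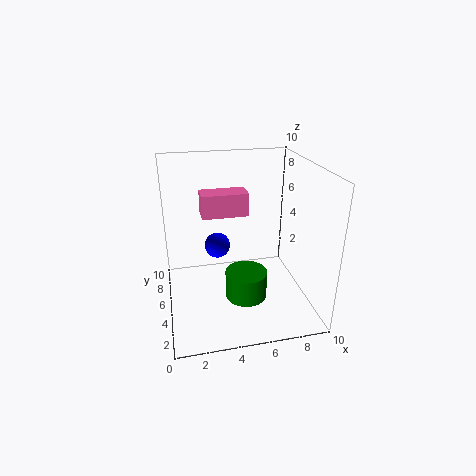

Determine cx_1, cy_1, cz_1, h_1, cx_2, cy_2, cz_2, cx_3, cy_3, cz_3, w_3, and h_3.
cx_1 = 5.5; cy_1 = 4.5; cz_1 = 0.5; h_1 = 2; cx_2 = 4; cy_2 = 8; cz_2 = 3; cx_3 = 2.5; cy_3 = 4; cz_3 = 7; w_3 = 3; h_3 = 1.5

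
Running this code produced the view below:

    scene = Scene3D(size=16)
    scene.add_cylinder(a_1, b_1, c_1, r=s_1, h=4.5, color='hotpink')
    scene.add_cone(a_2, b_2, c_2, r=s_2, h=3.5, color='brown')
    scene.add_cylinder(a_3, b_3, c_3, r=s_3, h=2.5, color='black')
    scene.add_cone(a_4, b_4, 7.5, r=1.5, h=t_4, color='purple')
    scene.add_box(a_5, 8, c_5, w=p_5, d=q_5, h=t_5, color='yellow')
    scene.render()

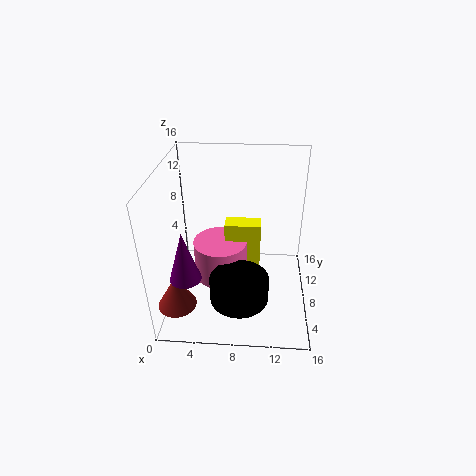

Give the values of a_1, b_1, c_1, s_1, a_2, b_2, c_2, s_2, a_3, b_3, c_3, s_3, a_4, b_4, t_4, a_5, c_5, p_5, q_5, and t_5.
a_1 = 6
b_1 = 8
c_1 = 3
s_1 = 3
a_2 = 2
b_2 = 2.5
c_2 = 3
s_2 = 2
a_3 = 8.5
b_3 = 3
c_3 = 4
s_3 = 3
a_4 = 3.5
b_4 = 1.5
t_4 = 5
a_5 = 6.5
c_5 = 2.5
p_5 = 4
q_5 = 2
t_5 = 7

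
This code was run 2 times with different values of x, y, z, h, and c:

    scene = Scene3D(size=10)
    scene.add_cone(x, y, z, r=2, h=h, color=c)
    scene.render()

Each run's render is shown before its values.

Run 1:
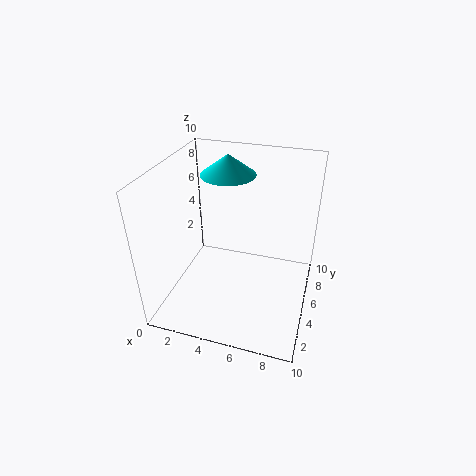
x = 3.5, y = 7.5, z = 8.5, h = 1.5, c = 'cyan'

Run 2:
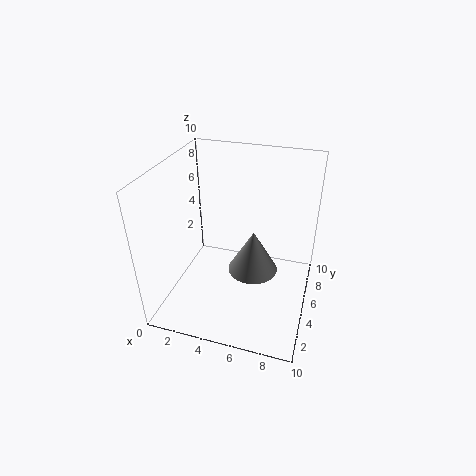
x = 5.5, y = 7.5, z = 0.5, h = 3.5, c = 'gray'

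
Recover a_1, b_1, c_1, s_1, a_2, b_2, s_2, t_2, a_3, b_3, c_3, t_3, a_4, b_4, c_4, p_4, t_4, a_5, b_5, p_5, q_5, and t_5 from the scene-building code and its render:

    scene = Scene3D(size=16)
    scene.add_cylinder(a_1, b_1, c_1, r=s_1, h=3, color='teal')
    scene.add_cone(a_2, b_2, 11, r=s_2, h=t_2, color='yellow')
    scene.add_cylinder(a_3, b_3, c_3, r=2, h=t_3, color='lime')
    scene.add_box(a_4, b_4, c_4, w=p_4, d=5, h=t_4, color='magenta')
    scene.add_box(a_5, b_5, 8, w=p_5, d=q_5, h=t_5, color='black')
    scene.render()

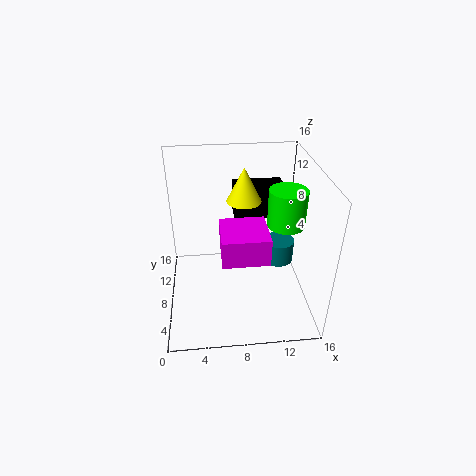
a_1 = 14
b_1 = 13
c_1 = 1
s_1 = 2
a_2 = 9
b_2 = 11
s_2 = 2
t_2 = 4
a_3 = 13
b_3 = 7
c_3 = 10
t_3 = 4
a_4 = 6
b_4 = 4
c_4 = 7
p_4 = 5
t_4 = 3
a_5 = 8
b_5 = 12
p_5 = 6
q_5 = 3
t_5 = 4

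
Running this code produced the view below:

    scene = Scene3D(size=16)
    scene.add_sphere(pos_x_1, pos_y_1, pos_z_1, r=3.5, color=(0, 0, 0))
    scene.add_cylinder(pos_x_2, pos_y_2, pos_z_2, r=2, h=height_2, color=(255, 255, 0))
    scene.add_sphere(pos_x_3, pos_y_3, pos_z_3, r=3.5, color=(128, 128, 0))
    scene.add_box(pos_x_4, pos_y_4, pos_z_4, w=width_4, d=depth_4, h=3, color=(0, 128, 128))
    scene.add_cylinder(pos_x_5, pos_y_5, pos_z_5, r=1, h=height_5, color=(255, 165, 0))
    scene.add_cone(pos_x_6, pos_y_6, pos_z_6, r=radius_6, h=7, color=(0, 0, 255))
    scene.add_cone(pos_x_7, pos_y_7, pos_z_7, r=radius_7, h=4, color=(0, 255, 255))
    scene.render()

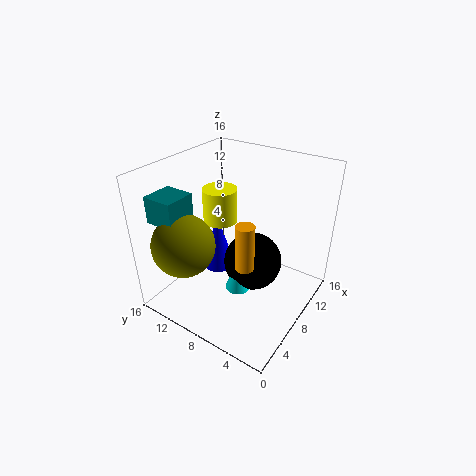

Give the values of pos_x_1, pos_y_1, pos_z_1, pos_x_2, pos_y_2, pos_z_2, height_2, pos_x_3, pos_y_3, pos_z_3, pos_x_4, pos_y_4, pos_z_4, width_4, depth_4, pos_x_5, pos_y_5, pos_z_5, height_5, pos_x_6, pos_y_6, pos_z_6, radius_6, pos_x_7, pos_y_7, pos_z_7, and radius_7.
pos_x_1 = 10.5; pos_y_1 = 7.5; pos_z_1 = 3.5; pos_x_2 = 9.5; pos_y_2 = 11.5; pos_z_2 = 8.5; height_2 = 4; pos_x_3 = 4; pos_y_3 = 12.5; pos_z_3 = 7.5; pos_x_4 = 2.5; pos_y_4 = 12.5; pos_z_4 = 10; width_4 = 3.5; depth_4 = 3.5; pos_x_5 = 5.5; pos_y_5 = 5.5; pos_z_5 = 6.5; height_5 = 5; pos_x_6 = 9.5; pos_y_6 = 12; pos_z_6 = 2; radius_6 = 2; pos_x_7 = 8; pos_y_7 = 8; pos_z_7 = 1; radius_7 = 1.5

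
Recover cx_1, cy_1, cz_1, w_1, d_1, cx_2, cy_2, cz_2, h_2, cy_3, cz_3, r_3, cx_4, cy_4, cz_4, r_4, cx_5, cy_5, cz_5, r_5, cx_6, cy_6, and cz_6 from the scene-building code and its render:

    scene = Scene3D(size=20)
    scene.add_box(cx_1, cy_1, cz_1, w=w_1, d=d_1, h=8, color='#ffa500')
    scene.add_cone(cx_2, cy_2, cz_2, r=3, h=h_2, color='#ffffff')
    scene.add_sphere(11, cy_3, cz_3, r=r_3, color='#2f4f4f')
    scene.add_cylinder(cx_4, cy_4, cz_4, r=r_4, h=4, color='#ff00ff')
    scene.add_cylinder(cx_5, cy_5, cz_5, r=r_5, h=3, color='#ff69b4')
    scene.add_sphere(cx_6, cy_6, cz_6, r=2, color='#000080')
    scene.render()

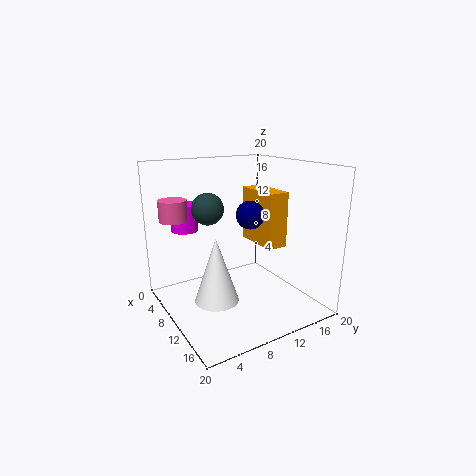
cx_1 = 5, cy_1 = 14, cz_1 = 8, w_1 = 7, d_1 = 3, cx_2 = 11, cy_2 = 6, cz_2 = 2, h_2 = 9, cy_3 = 5, cz_3 = 15, r_3 = 2, cx_4 = 3, cy_4 = 5, cz_4 = 10, r_4 = 2, cx_5 = 4, cy_5 = 3, cz_5 = 12, r_5 = 2, cx_6 = 10, cy_6 = 12, cz_6 = 13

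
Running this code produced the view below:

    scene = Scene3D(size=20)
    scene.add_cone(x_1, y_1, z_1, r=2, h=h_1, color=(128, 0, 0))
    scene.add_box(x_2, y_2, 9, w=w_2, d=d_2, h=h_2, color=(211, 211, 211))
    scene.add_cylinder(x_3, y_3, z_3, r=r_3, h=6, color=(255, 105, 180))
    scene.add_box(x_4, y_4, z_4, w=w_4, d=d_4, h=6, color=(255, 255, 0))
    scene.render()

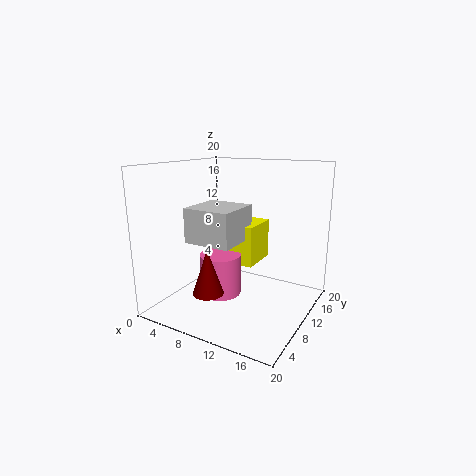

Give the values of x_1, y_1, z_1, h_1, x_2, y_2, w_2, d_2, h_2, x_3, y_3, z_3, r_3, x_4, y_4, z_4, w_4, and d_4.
x_1 = 9, y_1 = 4, z_1 = 4, h_1 = 6, x_2 = 3, y_2 = 7, w_2 = 7, d_2 = 7, h_2 = 5, x_3 = 7, y_3 = 10, z_3 = 1, r_3 = 3, x_4 = 6, y_4 = 12, z_4 = 5, w_4 = 5, d_4 = 6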